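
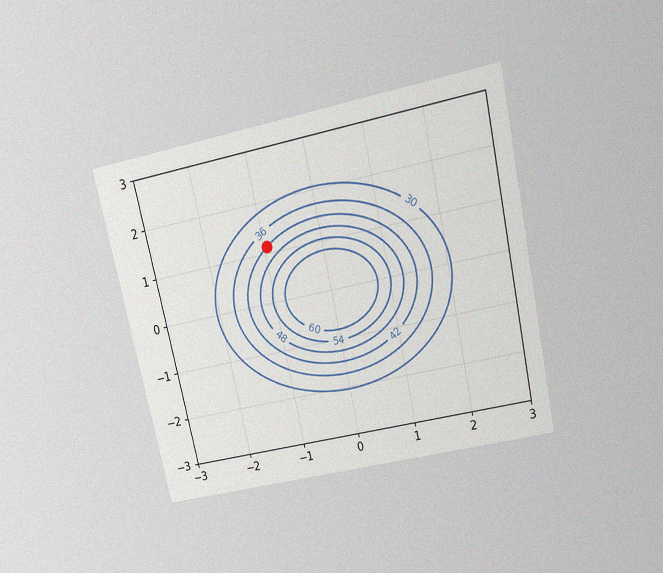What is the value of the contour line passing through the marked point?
42

The chart is tilted about 12° counter-clockwise and viewed slightly from above, with some photo noise. The marked point sits on the contour labelled 42.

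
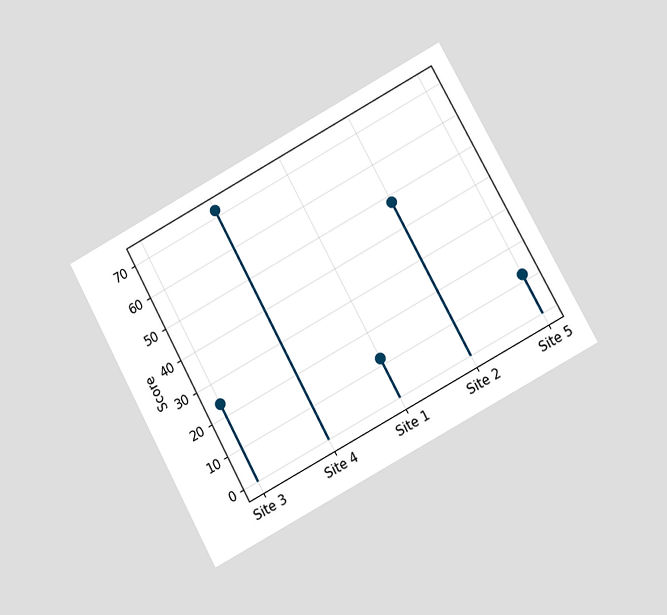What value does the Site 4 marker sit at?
The chart is tilted about 29° counter-clockwise and viewed at a slight angle. The Site 4 marker sits at 72.

72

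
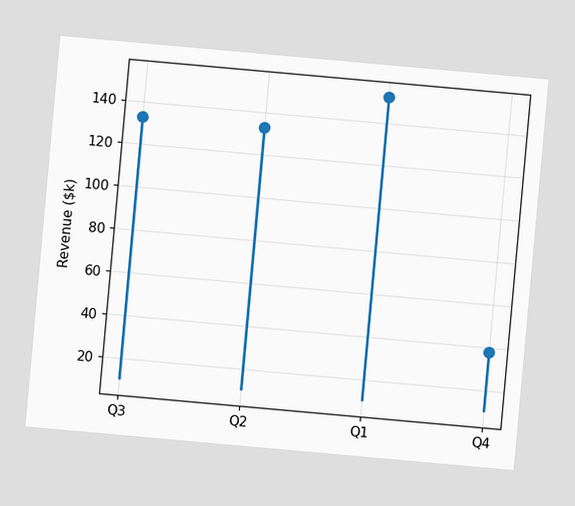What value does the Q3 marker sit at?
The chart is tilted about 5° clockwise. The Q3 marker sits at $133k.

$133k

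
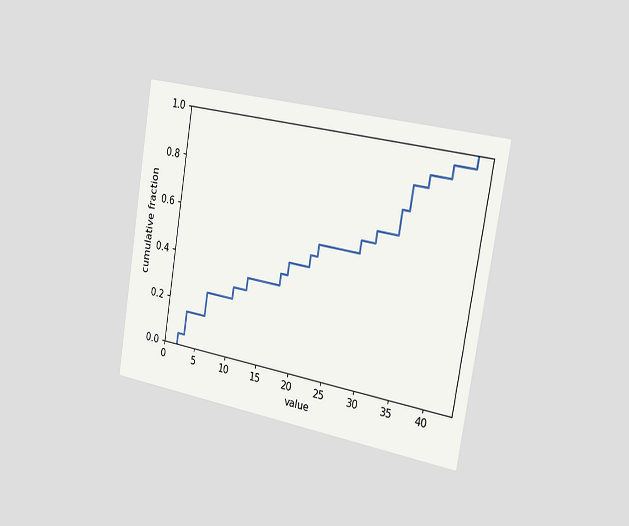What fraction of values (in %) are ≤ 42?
100%

The chart is tilted about 9° clockwise and viewed slightly from the right. At x=42 the ECDF step is at 100%.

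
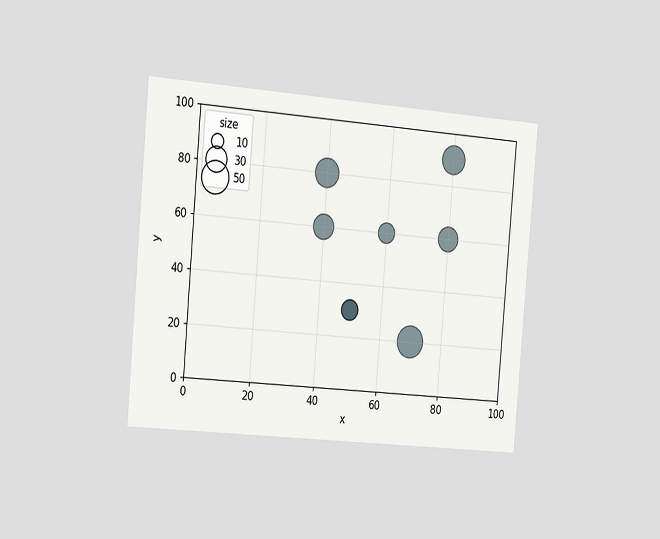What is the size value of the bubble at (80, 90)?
The chart is tilted about 5° clockwise and viewed slightly from the left. Matching the bubble at (80, 90) against the size legend gives 40.

40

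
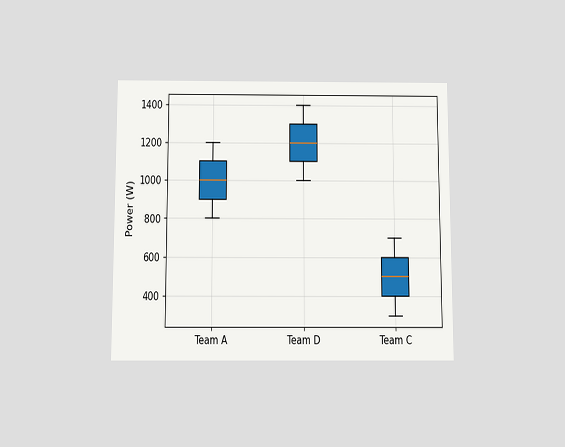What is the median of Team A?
1000W

The chart is viewed slightly from below. The median line in the Team A box sits at 1000W.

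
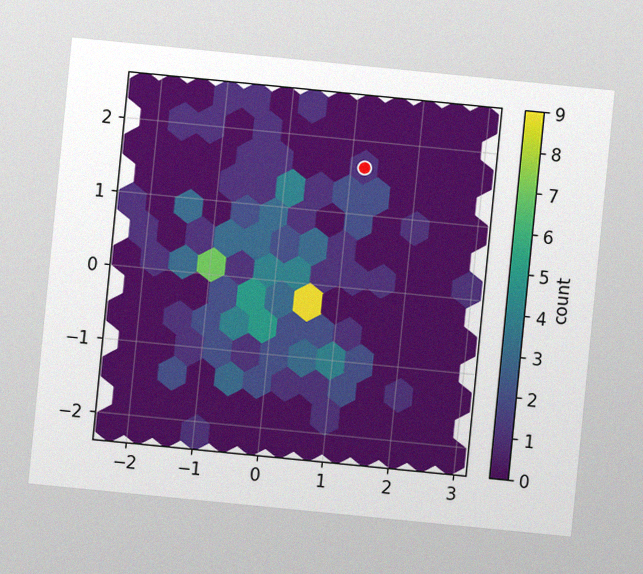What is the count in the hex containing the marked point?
1

The chart is tilted about 6° clockwise, with some photo noise. The marked hex reads 1 on the colorbar.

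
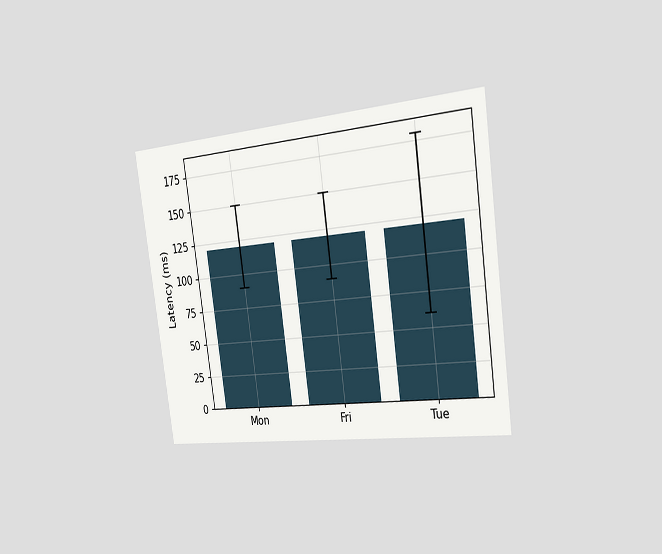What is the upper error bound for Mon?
The chart is tilted about 8° counter-clockwise and viewed slightly from the right. The Mon bar's upper whisker reaches 150ms.

150ms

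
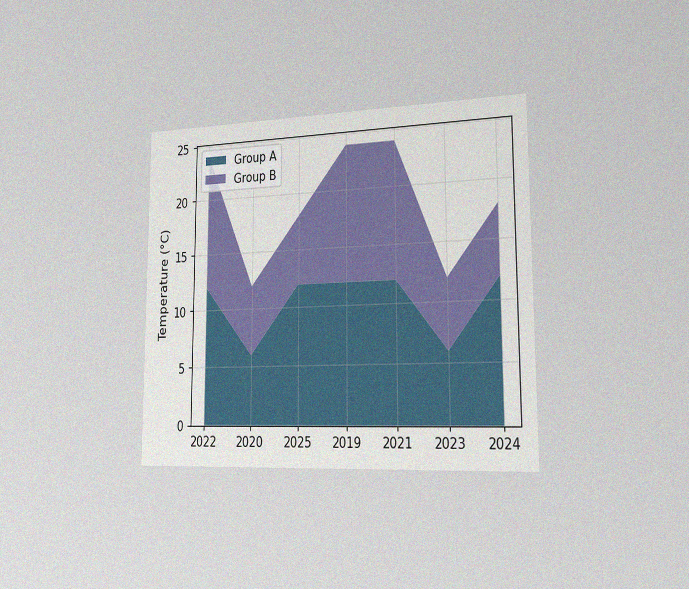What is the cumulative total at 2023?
The chart is viewed slightly from the right, with some photo noise. The stacked total at 2023 reaches 12°C.

12°C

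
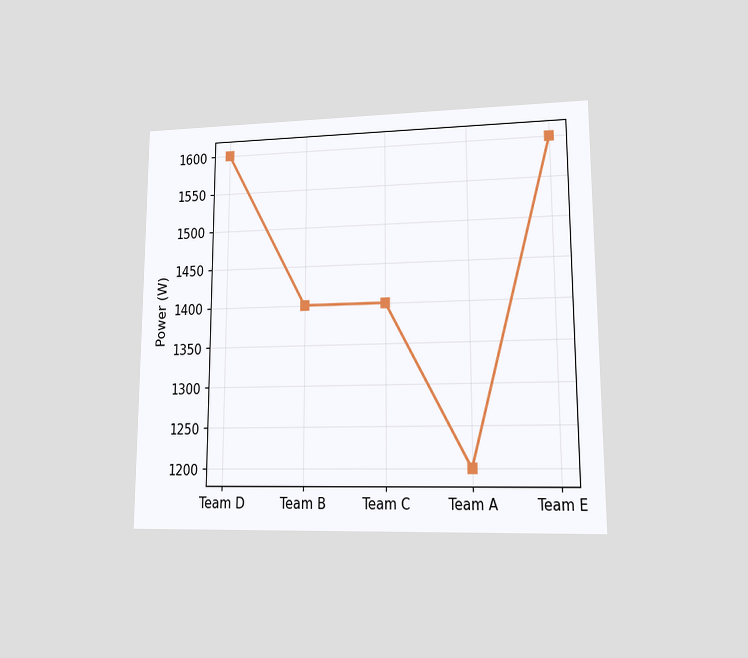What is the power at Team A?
The chart is viewed at a slight angle. At Team A, the line is at 1200W.

1200W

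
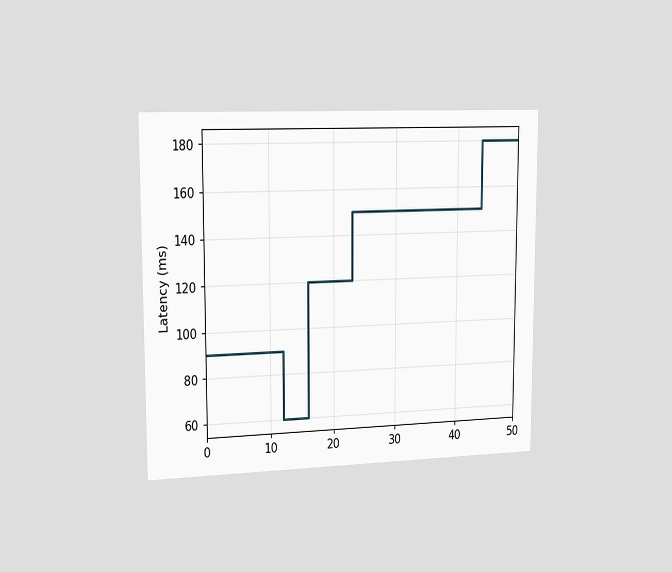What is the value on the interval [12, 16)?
60ms

The chart is viewed slightly from the left. On [12, 16) the step sits at 60ms.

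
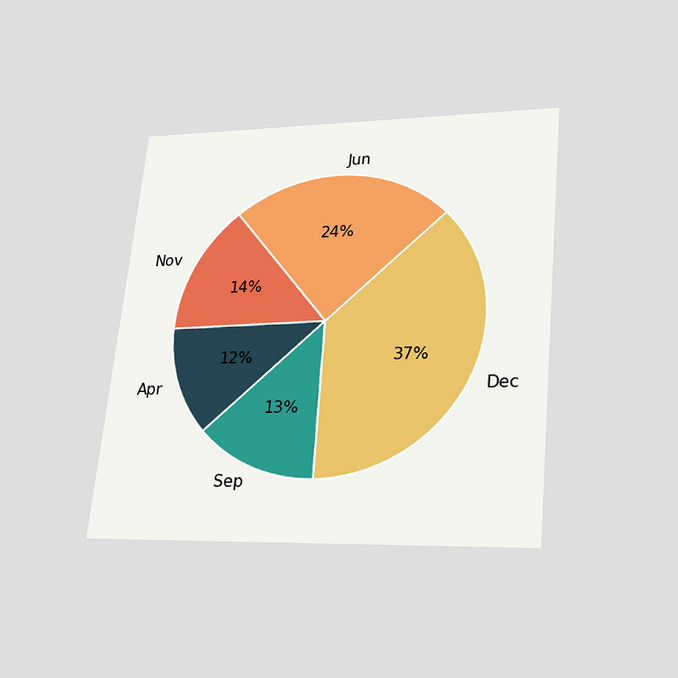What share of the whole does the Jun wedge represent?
The chart is tilted about 6° clockwise and viewed slightly from below. The Jun slice takes up 24% of the pie.

24%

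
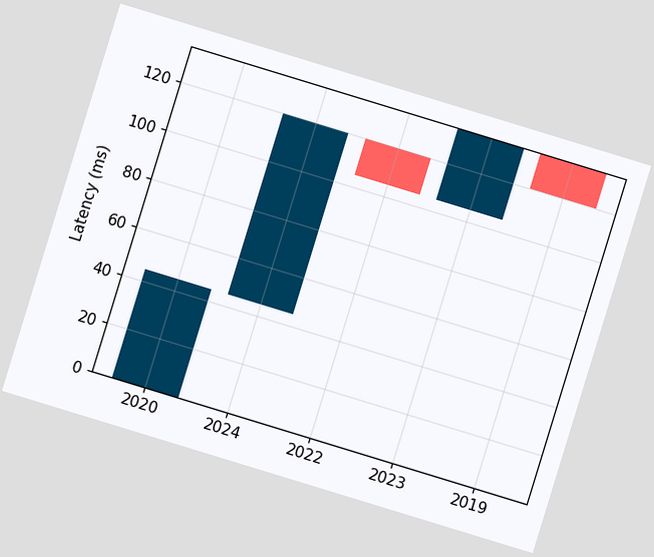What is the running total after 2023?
135ms

The chart is tilted about 17° clockwise. After 2023 the running total reaches 135ms.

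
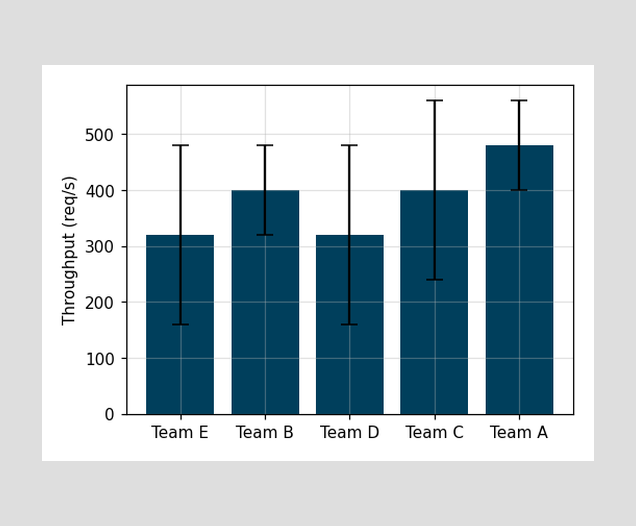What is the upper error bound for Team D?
480req/s

The Team D bar's upper whisker reaches 480req/s.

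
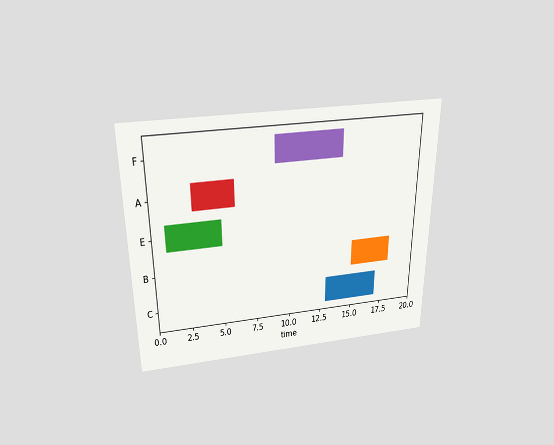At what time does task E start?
1

The chart is viewed slightly from above. The E bar begins at t=1.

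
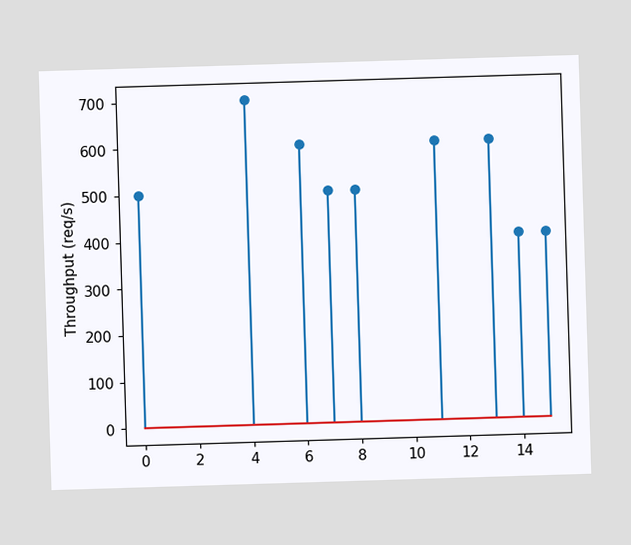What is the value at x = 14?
The stem at x=14 reaches 400req/s.

400req/s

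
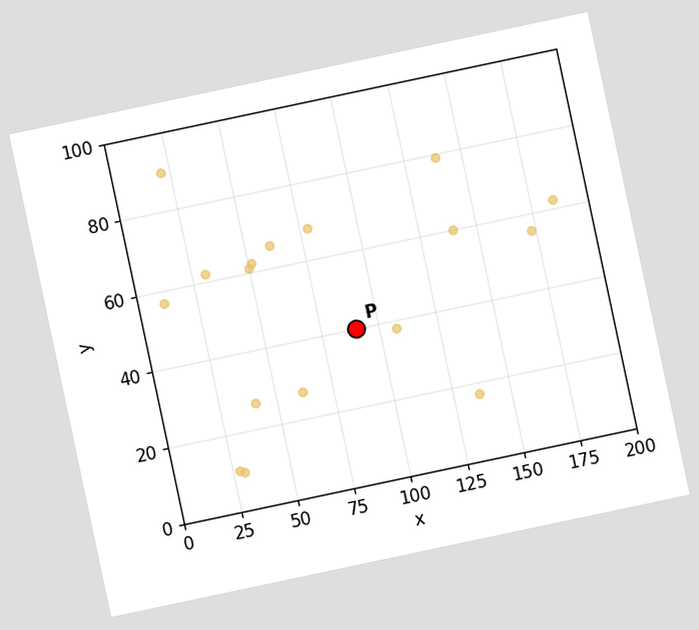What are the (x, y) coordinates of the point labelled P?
The chart is tilted about 12° counter-clockwise. Following the gridlines from P to each axis, P sits at (90, 40).

(90, 40)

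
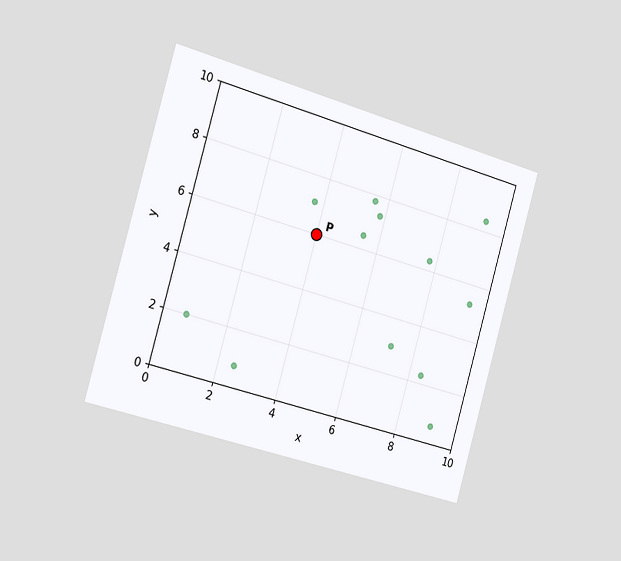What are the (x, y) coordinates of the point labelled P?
(4, 6)

The chart is tilted about 16° clockwise and viewed slightly from the left. Following the gridlines from P to each axis, P sits at (4, 6).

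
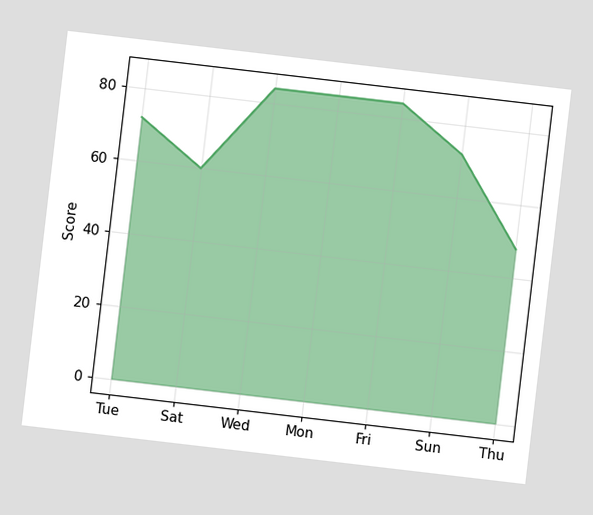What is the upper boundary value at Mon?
The chart is tilted about 7° clockwise. At Mon the upper boundary is at 84.

84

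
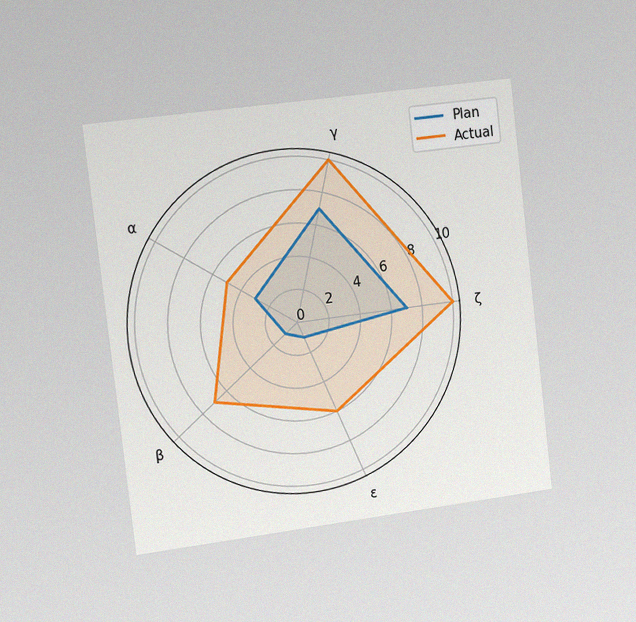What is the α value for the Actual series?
5

The chart is tilted about 7° counter-clockwise and viewed slightly from the left, with some photo noise. On the α axis, Actual reaches 5.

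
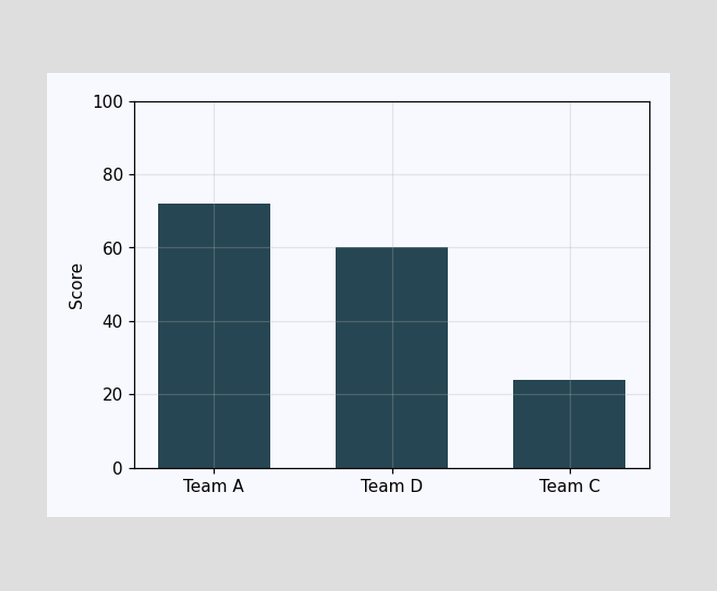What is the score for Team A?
72

Reading along the chart's y-axis, the Team A bar reaches 72.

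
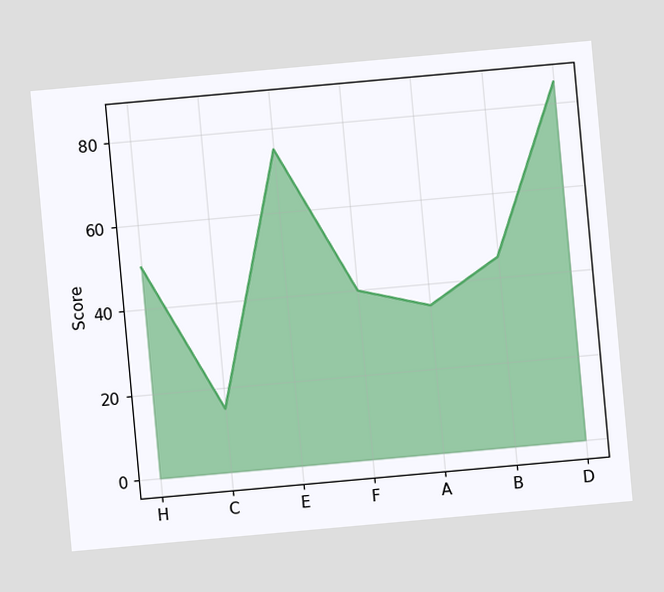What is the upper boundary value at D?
85

The chart is tilted about 5° counter-clockwise. At D the upper boundary is at 85.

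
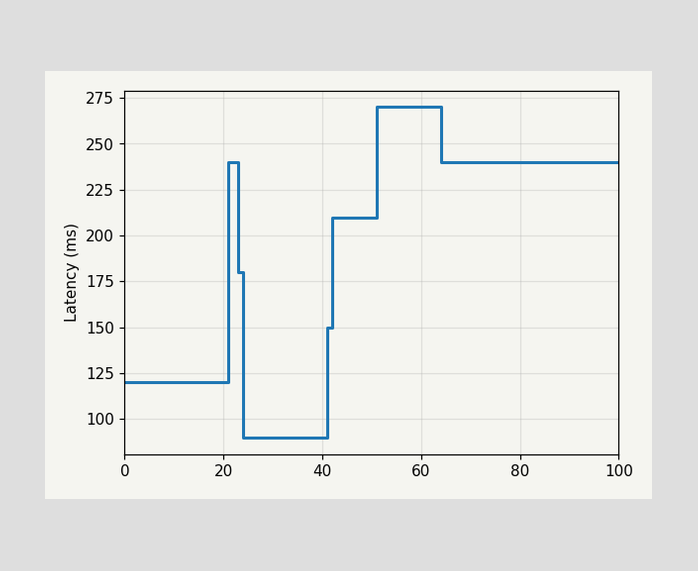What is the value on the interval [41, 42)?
150ms

On [41, 42) the step sits at 150ms.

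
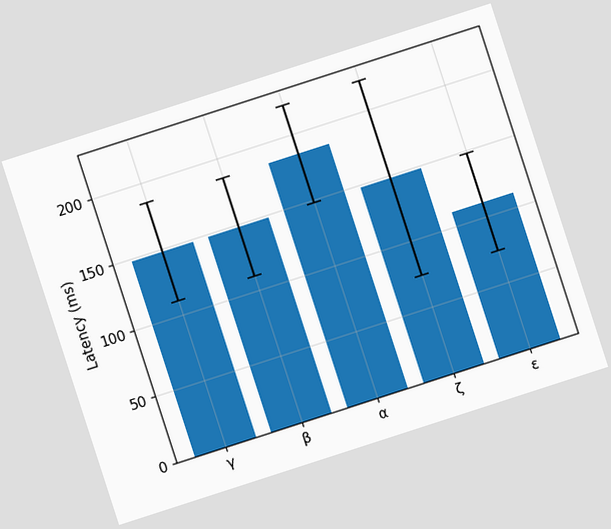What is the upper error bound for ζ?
222ms

The chart is tilted about 18° counter-clockwise. The ζ bar's upper whisker reaches 222ms.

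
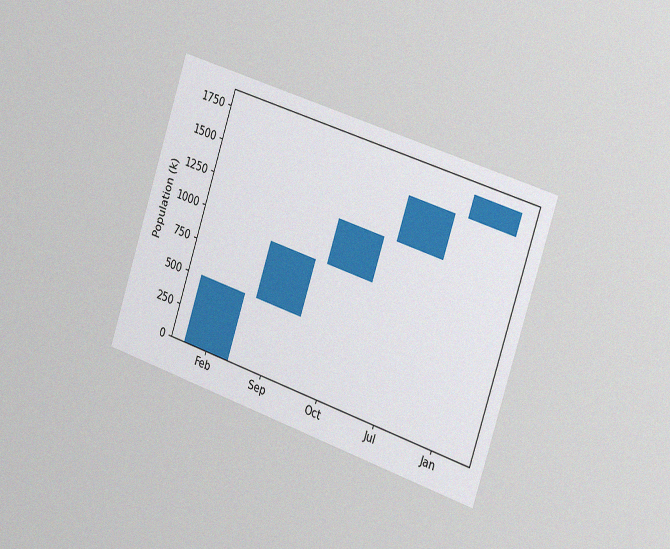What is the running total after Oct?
1275k

The chart is tilted about 18° clockwise and viewed slightly from the right, with some photo noise. After Oct the running total reaches 1275k.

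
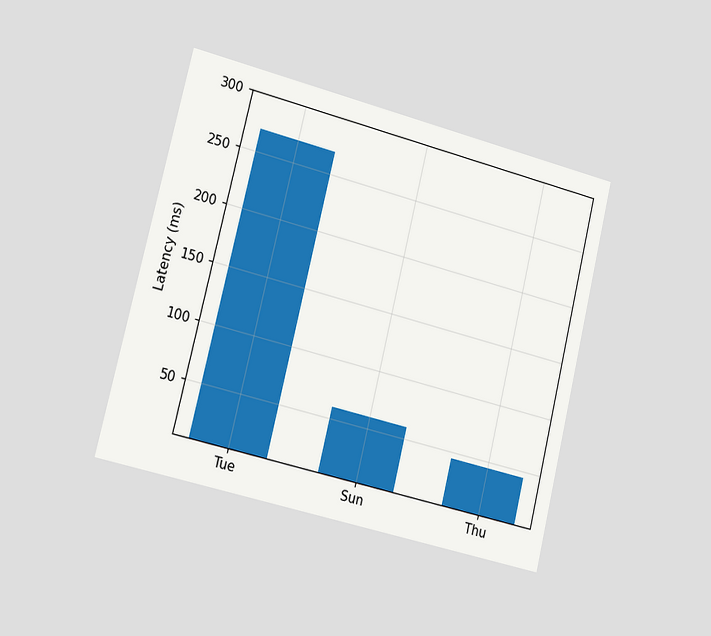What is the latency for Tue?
The chart is tilted about 14° clockwise and viewed slightly from the left. Reading along the chart's y-axis, the Tue bar reaches 270ms.

270ms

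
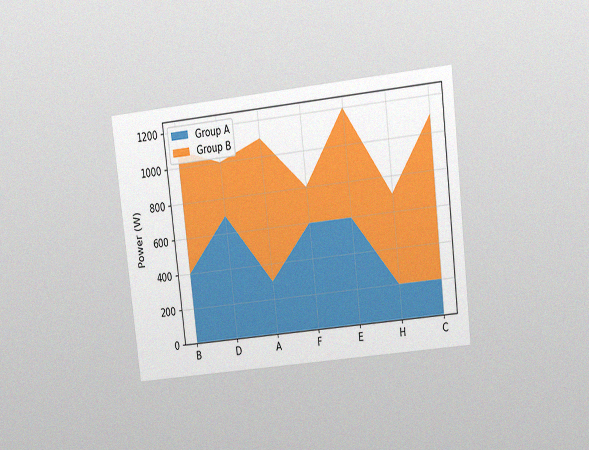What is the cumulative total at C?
1100W

The chart is tilted about 7° counter-clockwise and viewed at a slight angle, with some photo noise. The stacked total at C reaches 1100W.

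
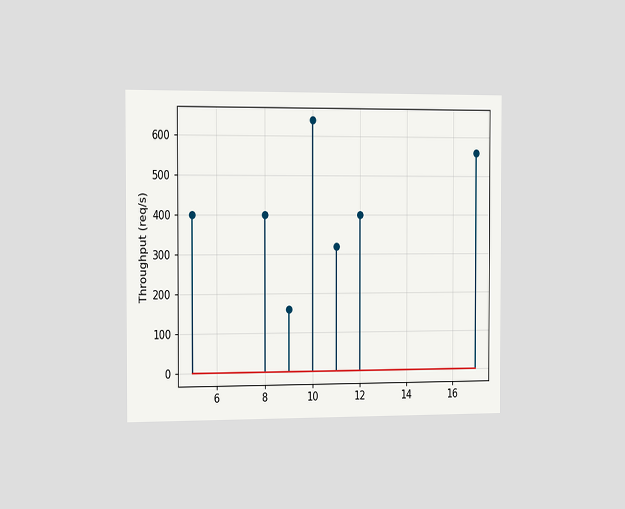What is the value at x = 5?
The chart is viewed slightly from the left. The stem at x=5 reaches 400req/s.

400req/s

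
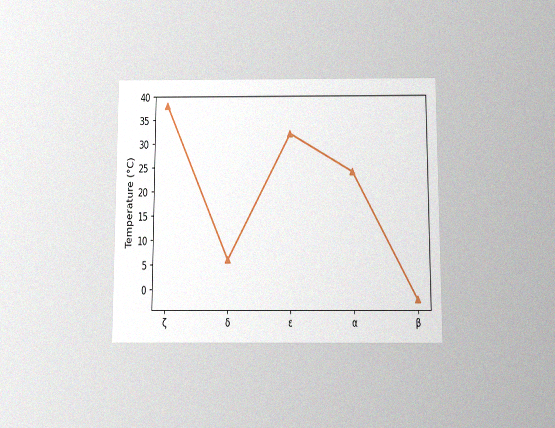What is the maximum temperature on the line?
38°C

The chart is viewed slightly from below, with some photo noise. The highest point is at ζ, and reading across to the y-axis gives 38°C.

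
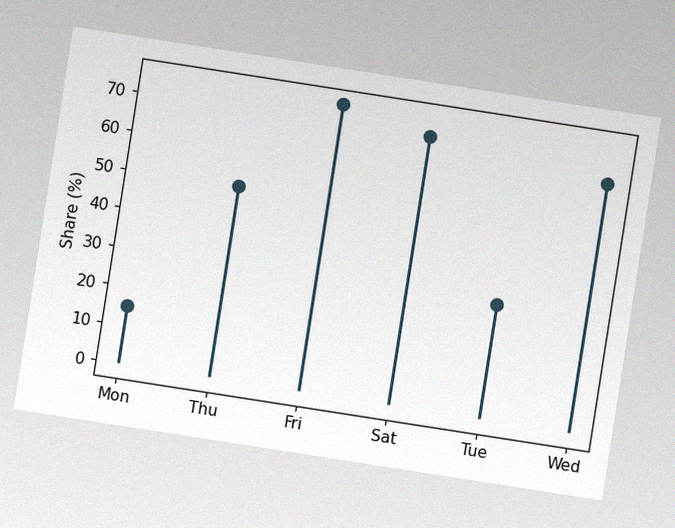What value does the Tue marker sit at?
The chart is tilted about 9° clockwise, with some photo noise. The Tue marker sits at 30%.

30%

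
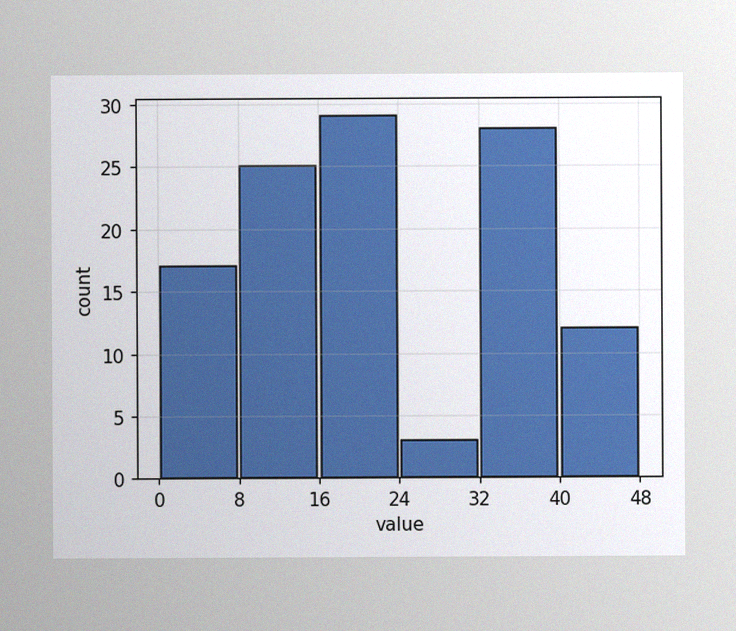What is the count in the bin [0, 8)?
The image has some photo noise and uneven lighting. The [0, 8) bin has height 17.

17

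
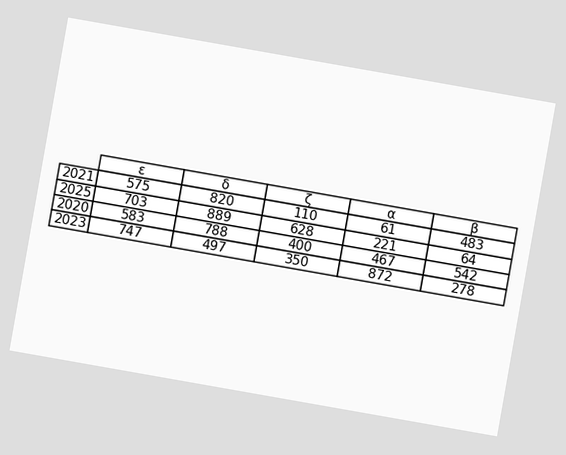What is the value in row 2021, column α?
The chart is tilted about 10° clockwise. The (2021, α) cell reads 61.

61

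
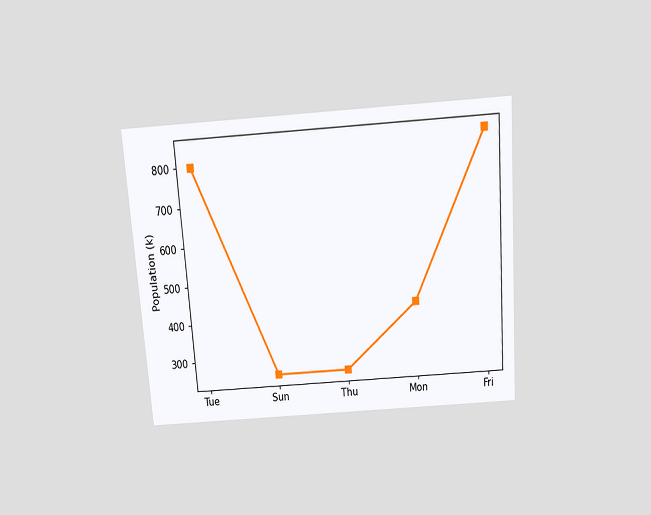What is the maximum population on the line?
840k

The chart is tilted about 4° counter-clockwise and viewed slightly from above. The highest point is at Fri, and reading across to the y-axis gives 840k.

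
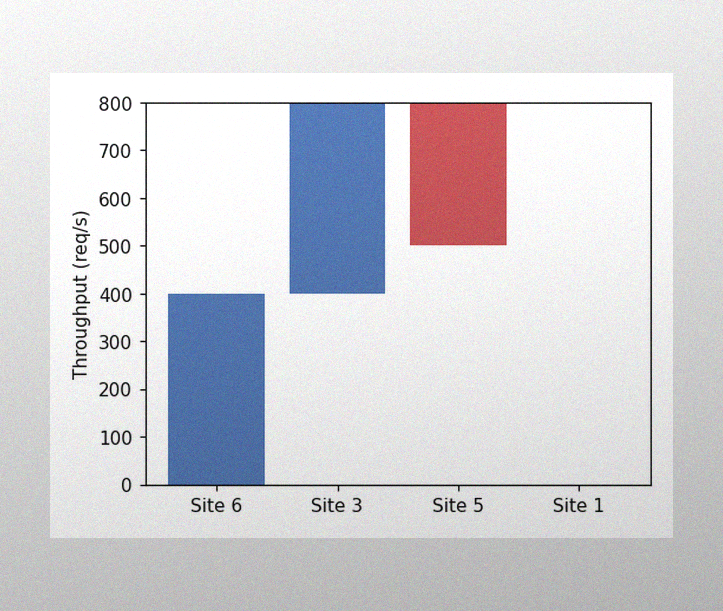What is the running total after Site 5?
The image has some photo noise and uneven lighting. After Site 5 the running total reaches 500req/s.

500req/s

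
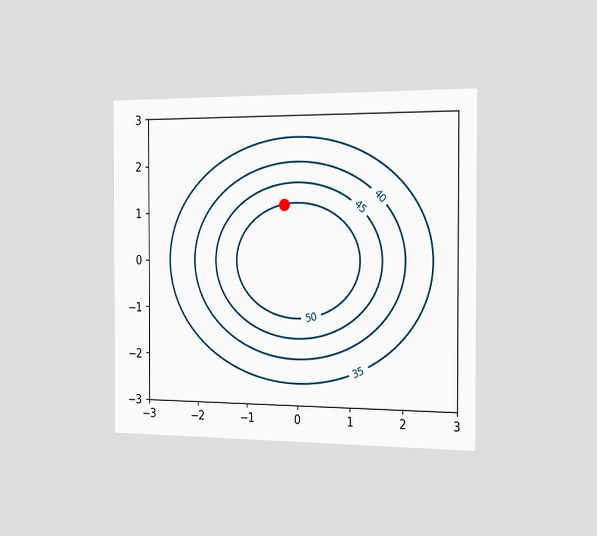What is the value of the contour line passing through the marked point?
The chart is viewed slightly from the right. The marked point sits on the contour labelled 50.

50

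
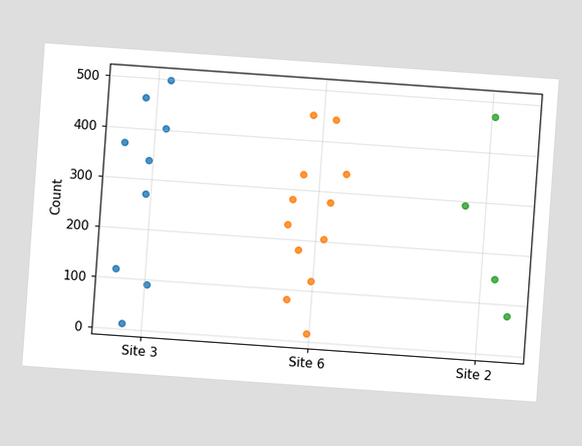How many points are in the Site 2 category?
4

The chart is tilted about 4° clockwise. Counting the markers in the Site 2 column gives 4.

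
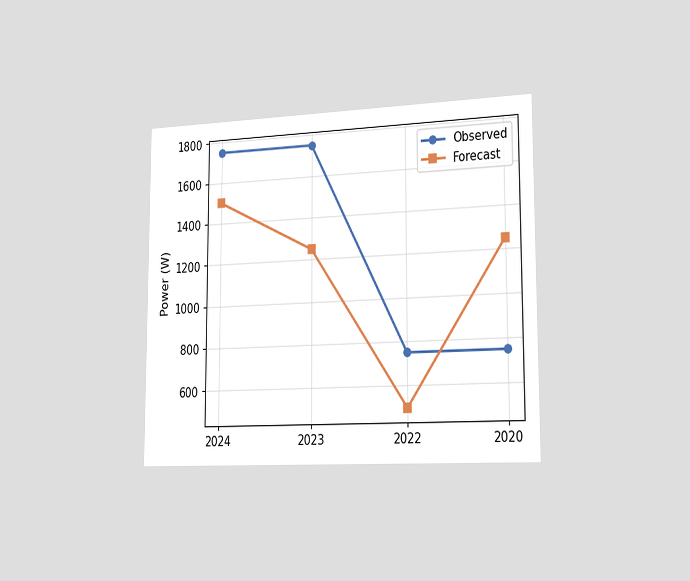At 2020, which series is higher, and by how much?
The chart is viewed slightly from the right. At 2020, Forecast sits above the other line by 500W.

Forecast, by 500W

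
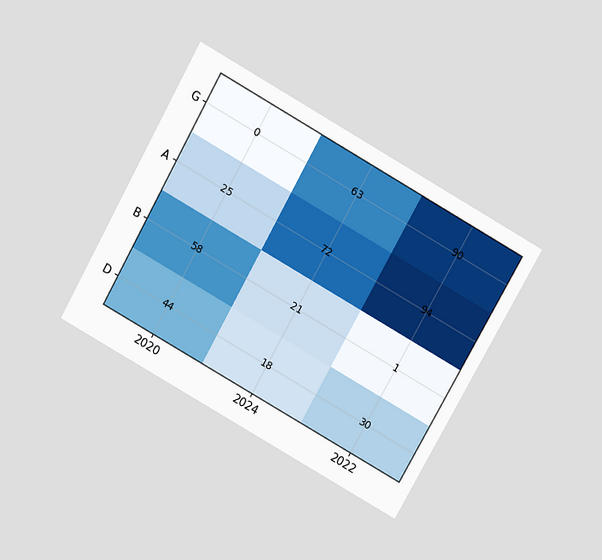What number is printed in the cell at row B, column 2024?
The chart is tilted about 29° clockwise and viewed slightly from above. The (B, 2024) cell reads 21.

21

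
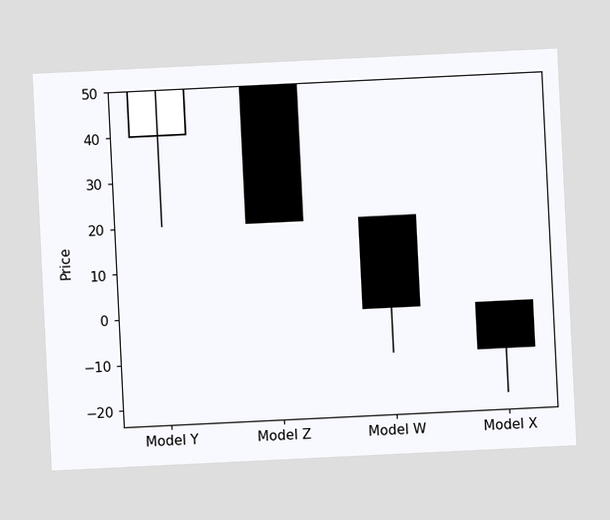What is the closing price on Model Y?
50

The chart is tilted about 3° counter-clockwise. The Model Y candle closes at 50.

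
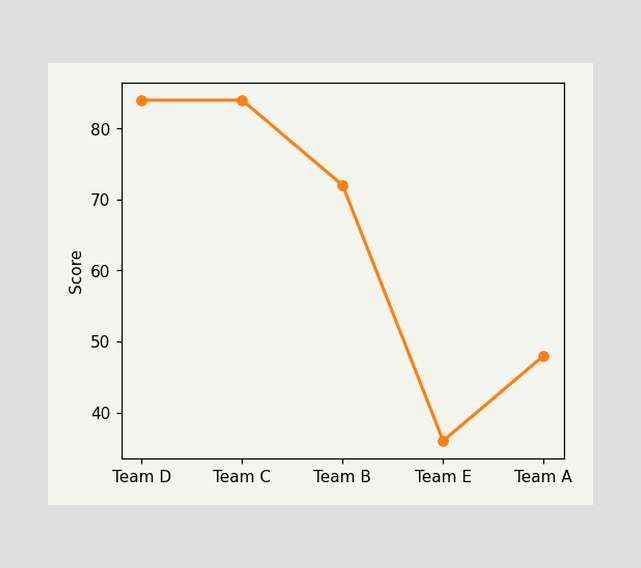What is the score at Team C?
84

At Team C, the line is at 84.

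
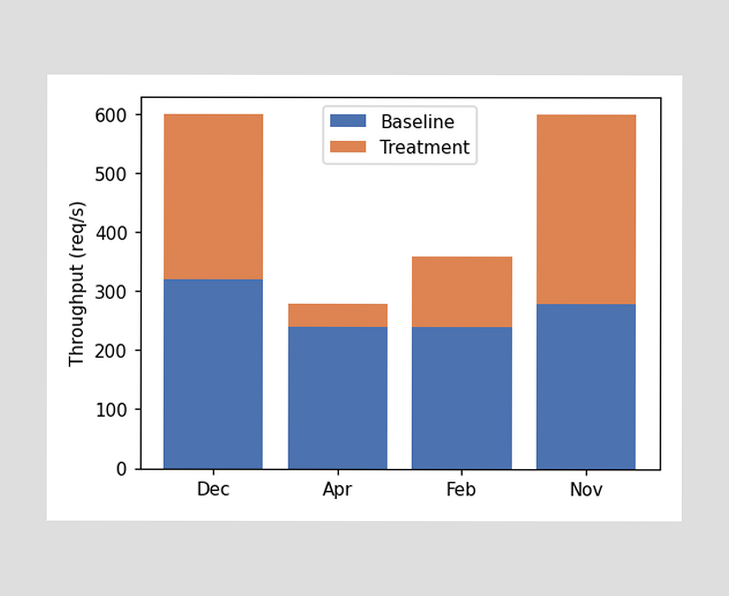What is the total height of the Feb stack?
The Feb stack's top reaches 360req/s on the y-axis.

360req/s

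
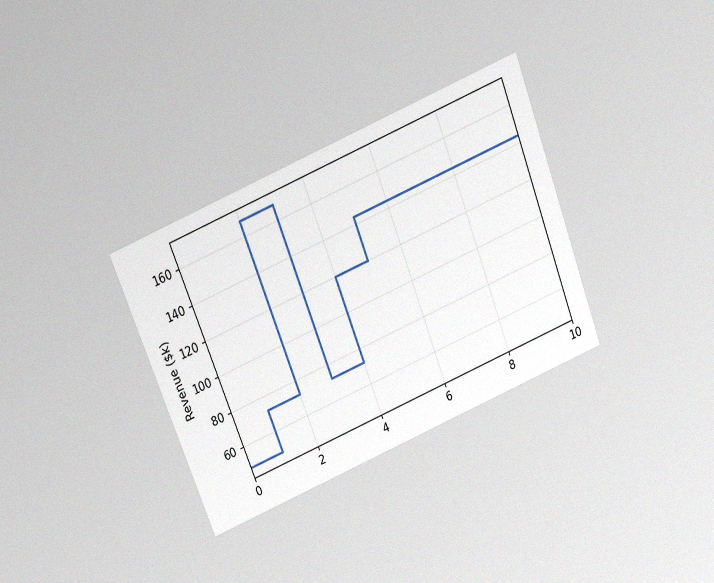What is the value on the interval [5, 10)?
$144k

The chart is tilted about 22° counter-clockwise and viewed slightly from above, with some photo noise. On [5, 10) the step sits at $144k.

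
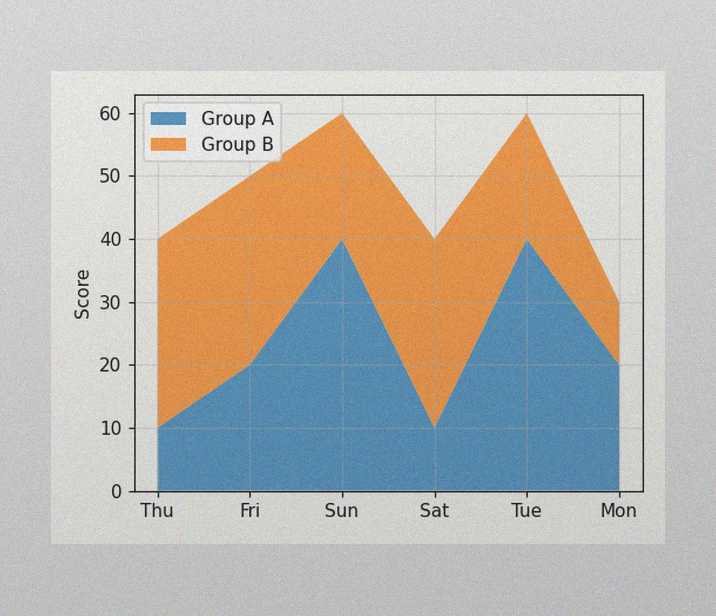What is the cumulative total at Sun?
60

The image has some photo noise and uneven lighting. The stacked total at Sun reaches 60.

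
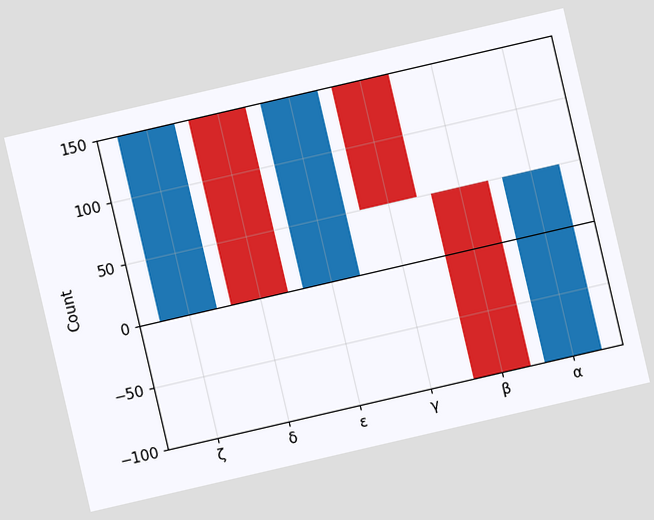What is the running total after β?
The chart is tilted about 13° counter-clockwise. After β the running total reaches -100.

-100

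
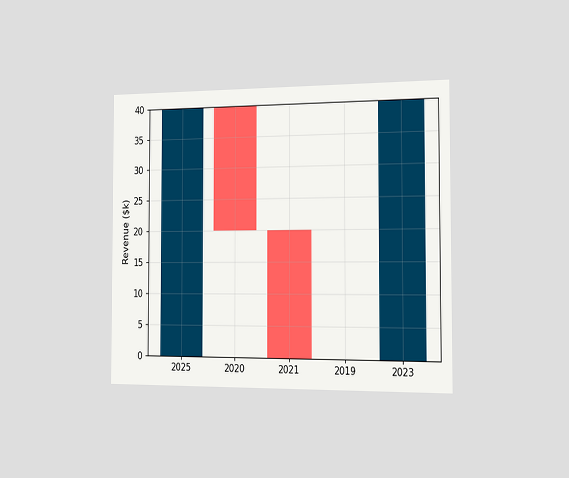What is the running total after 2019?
$0k

The chart is viewed slightly from the right. After 2019 the running total reaches $0k.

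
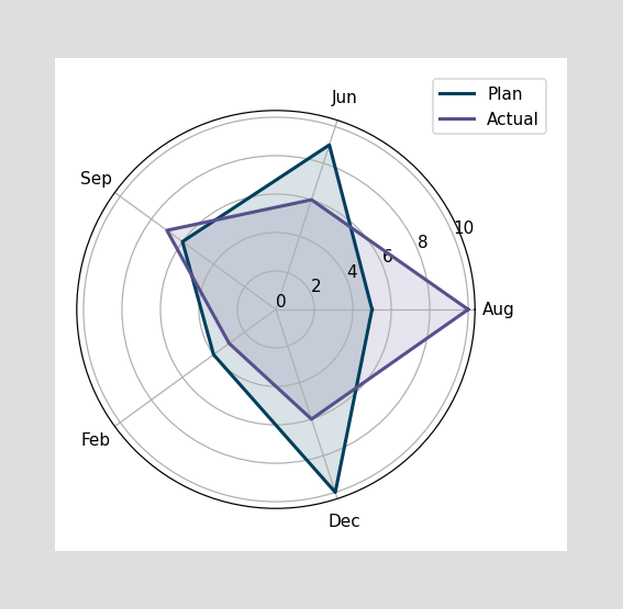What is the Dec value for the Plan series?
On the Dec axis, Plan reaches 10.

10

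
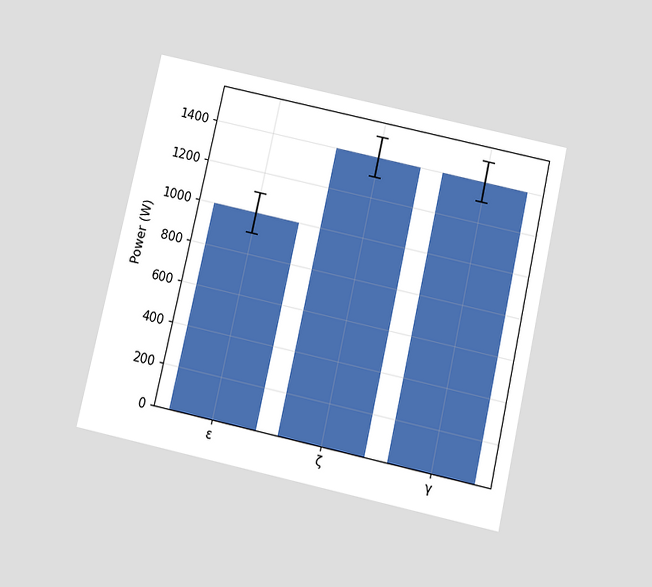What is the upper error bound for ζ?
1500W

The chart is tilted about 13° clockwise and viewed slightly from below. The ζ bar's upper whisker reaches 1500W.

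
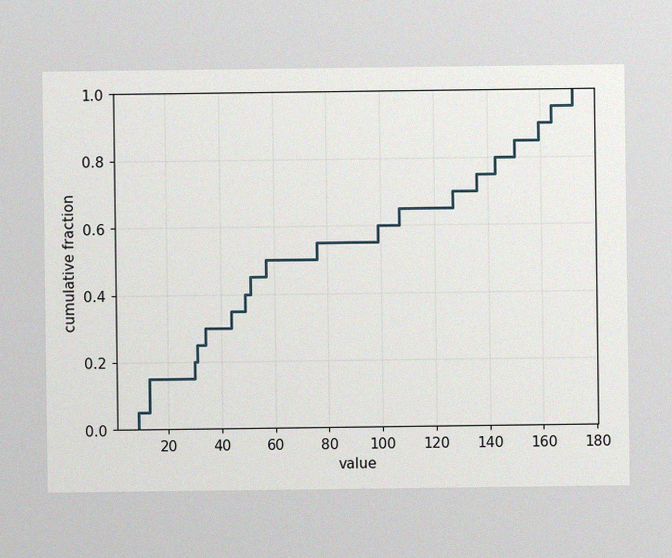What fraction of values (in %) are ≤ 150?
The image has some photo noise and uneven lighting. At x=150 the ECDF step is at 85%.

85%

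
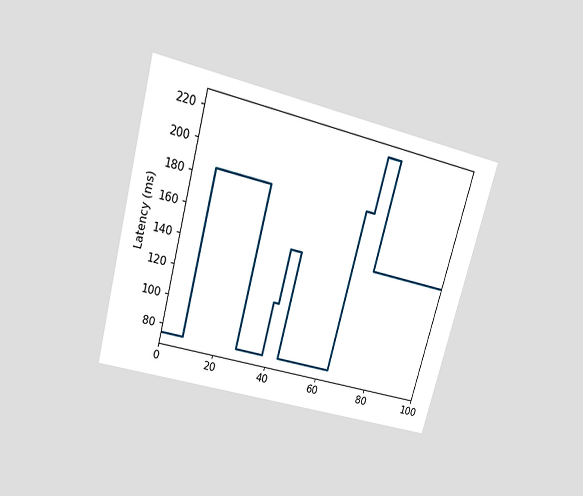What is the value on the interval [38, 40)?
111ms

The chart is tilted about 15° clockwise and viewed slightly from above. On [38, 40) the step sits at 111ms.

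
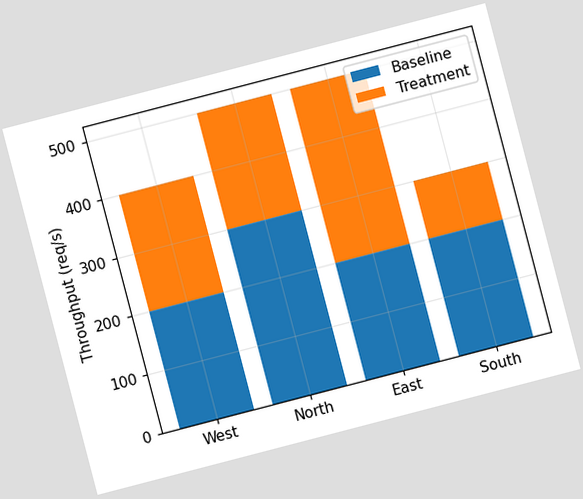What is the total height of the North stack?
The chart is tilted about 15° counter-clockwise. The North stack's top reaches 500req/s on the y-axis.

500req/s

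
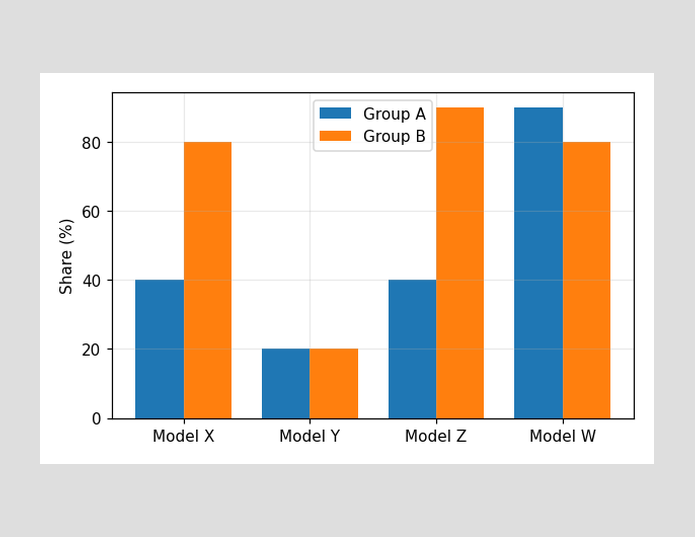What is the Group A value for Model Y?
The Group A bar at Model Y reaches 20% on the y-axis.

20%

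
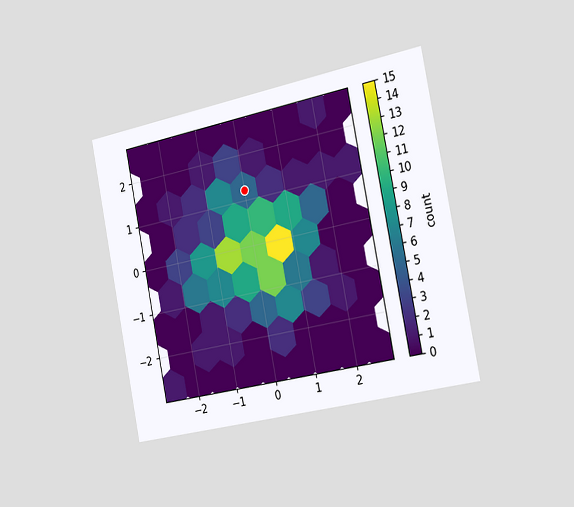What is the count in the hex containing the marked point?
5

The chart is tilted about 11° counter-clockwise and viewed slightly from the right. The marked hex reads 5 on the colorbar.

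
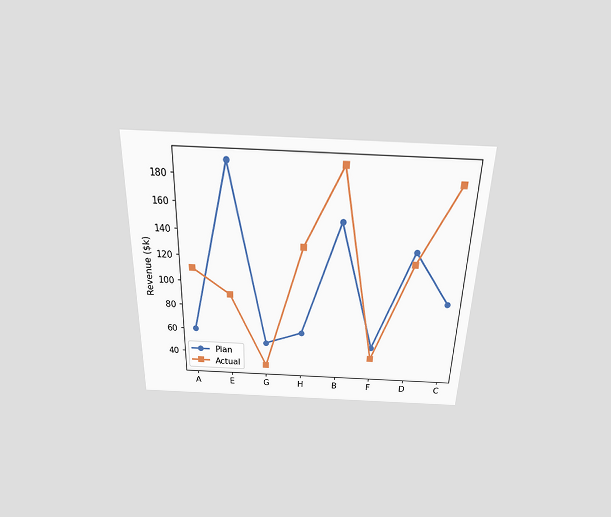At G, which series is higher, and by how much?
Plan, by $20k

The chart is viewed slightly from above. At G, Plan sits above the other line by $20k.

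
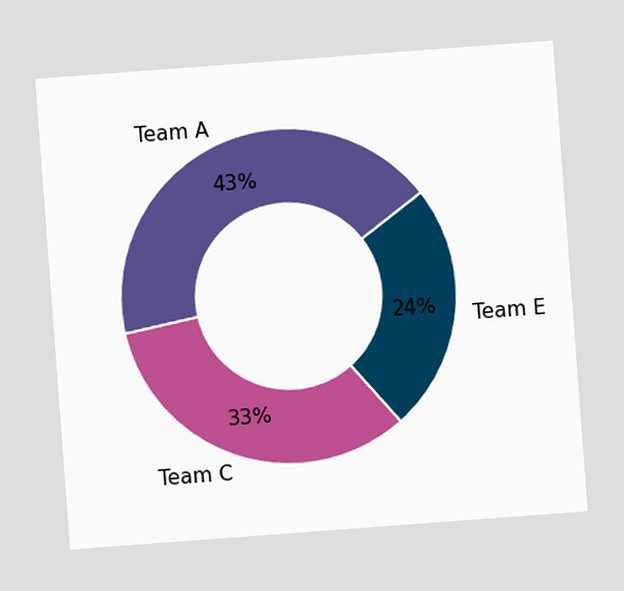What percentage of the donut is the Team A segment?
The chart is tilted about 4° counter-clockwise. The Team A segment takes up 43% of the ring.

43%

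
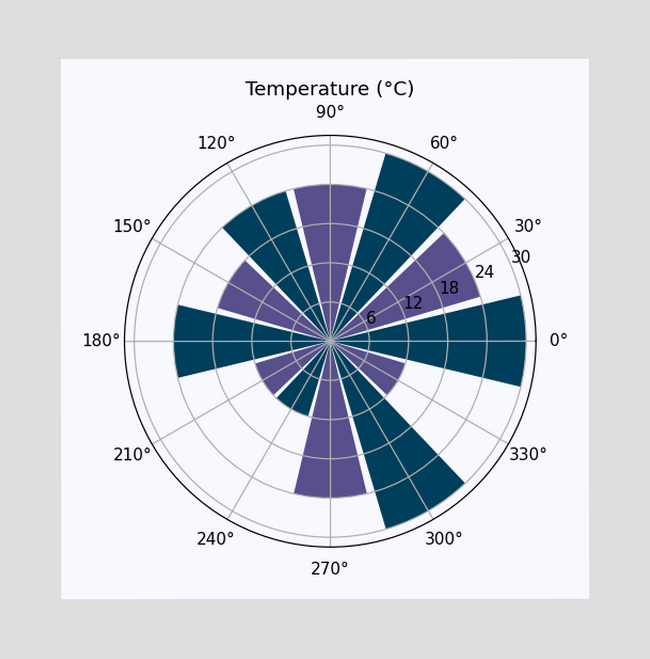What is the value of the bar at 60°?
30°C

The bar at 60° reaches 30°C on the radial axis.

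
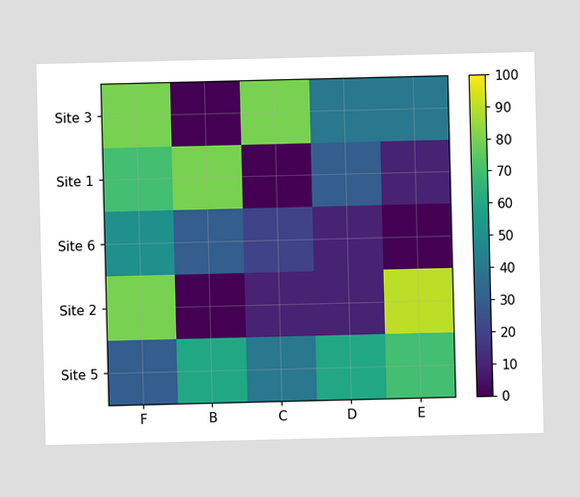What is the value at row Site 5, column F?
Matching cell (Site 5, F) against the colorbar gives 30.

30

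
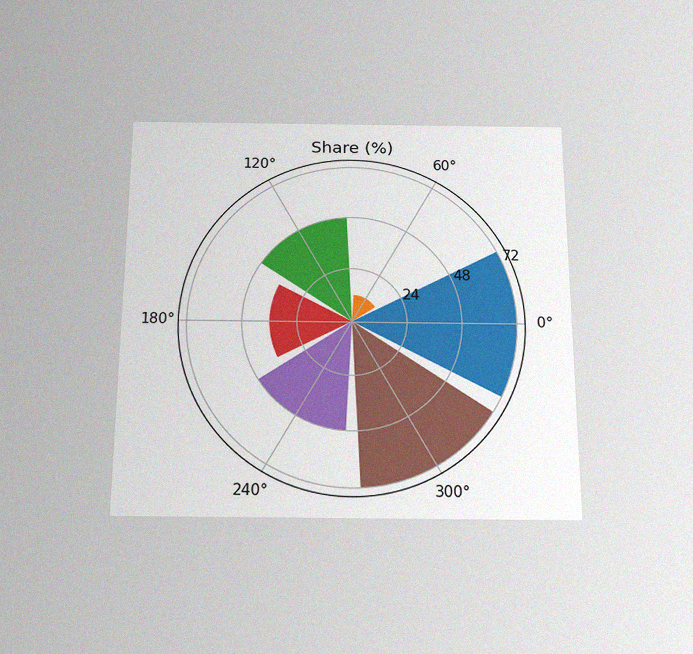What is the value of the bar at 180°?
The chart is viewed slightly from below, with some photo noise. The bar at 180° reaches 36% on the radial axis.

36%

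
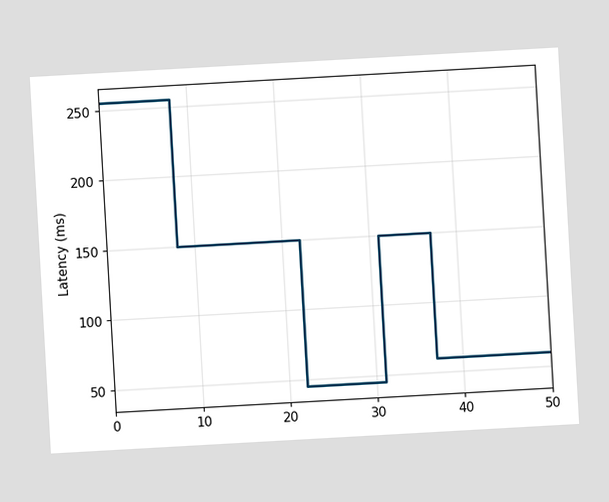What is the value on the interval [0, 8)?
The chart is tilted about 3° counter-clockwise. On [0, 8) the step sits at 255ms.

255ms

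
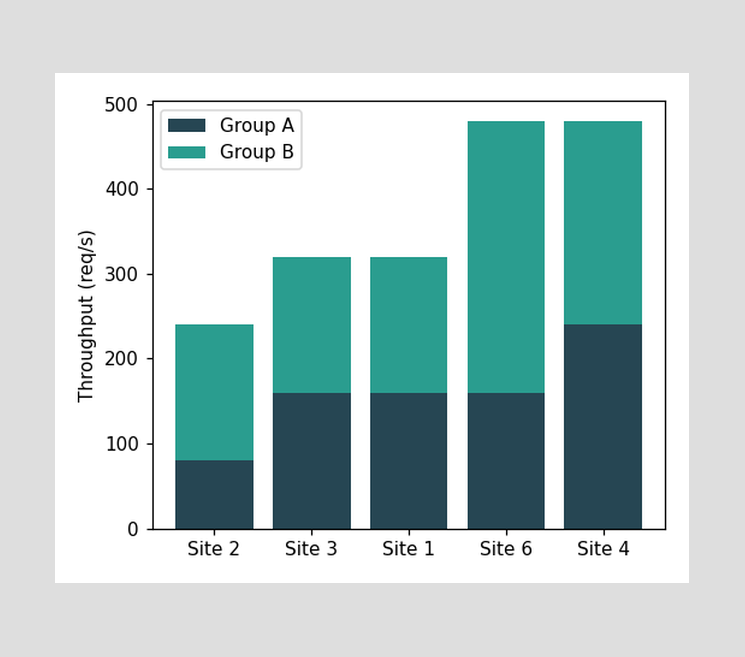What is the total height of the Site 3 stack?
The Site 3 stack's top reaches 320req/s on the y-axis.

320req/s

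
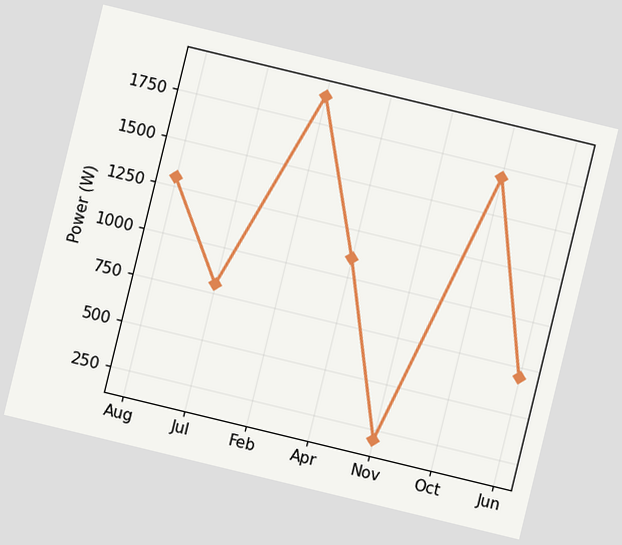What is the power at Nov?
200W

The chart is tilted about 14° clockwise. At Nov, the line is at 200W.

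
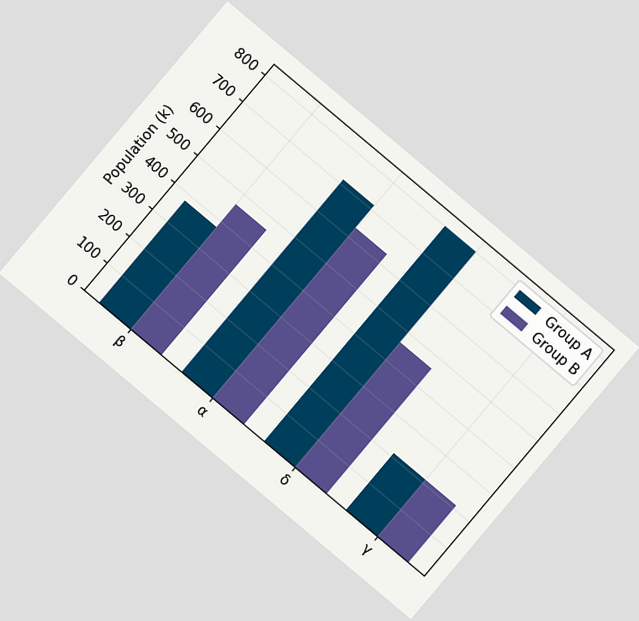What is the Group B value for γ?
The chart is tilted about 40° clockwise. The Group B bar at γ reaches 210k on the y-axis.

210k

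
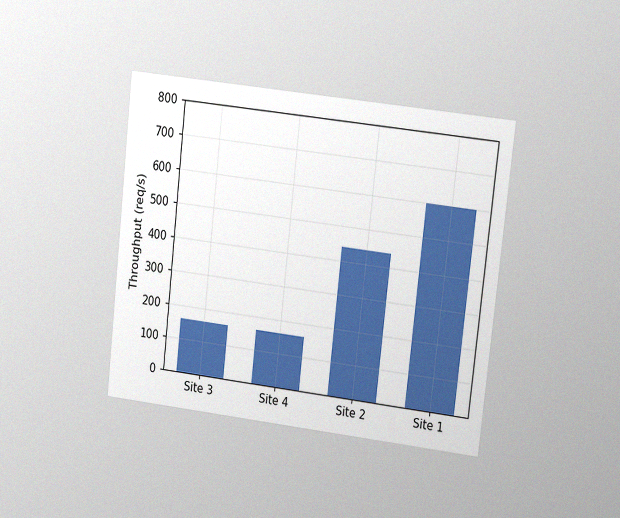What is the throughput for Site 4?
160req/s

The chart is tilted about 6° clockwise and viewed at a slight angle, with some photo noise. Reading along the chart's y-axis, the Site 4 bar reaches 160req/s.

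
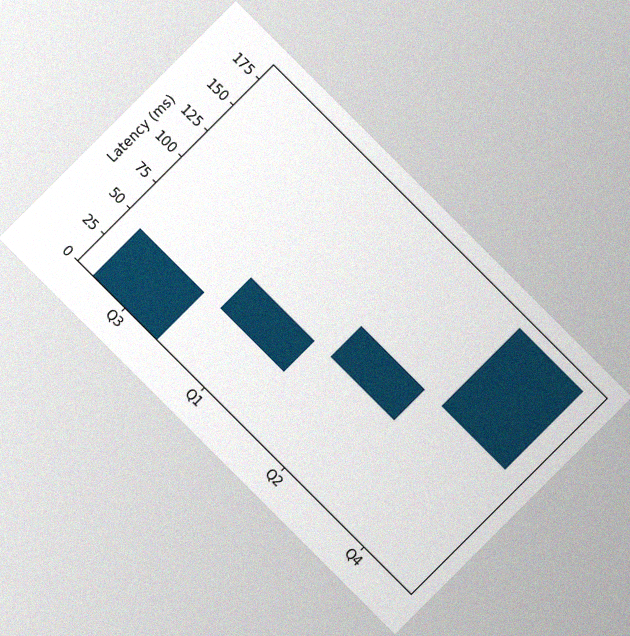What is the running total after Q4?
The chart is tilted about 45° clockwise, with some photo noise. After Q4 the running total reaches 180ms.

180ms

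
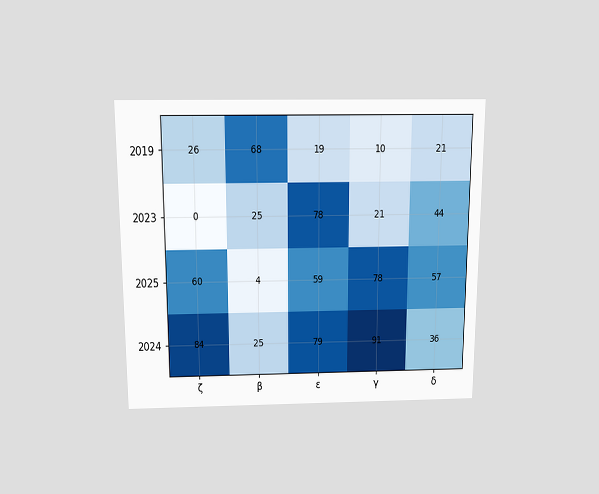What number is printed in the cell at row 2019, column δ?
The chart is viewed slightly from above. The (2019, δ) cell reads 21.

21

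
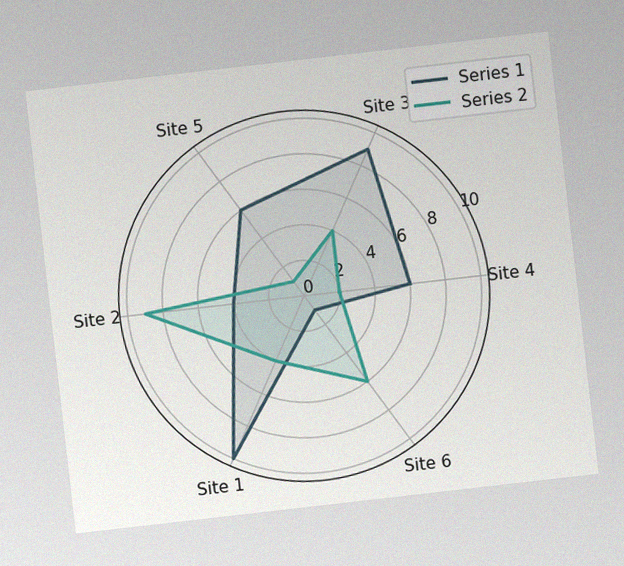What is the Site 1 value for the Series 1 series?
10

The chart is tilted about 7° counter-clockwise, with some photo noise. On the Site 1 axis, Series 1 reaches 10.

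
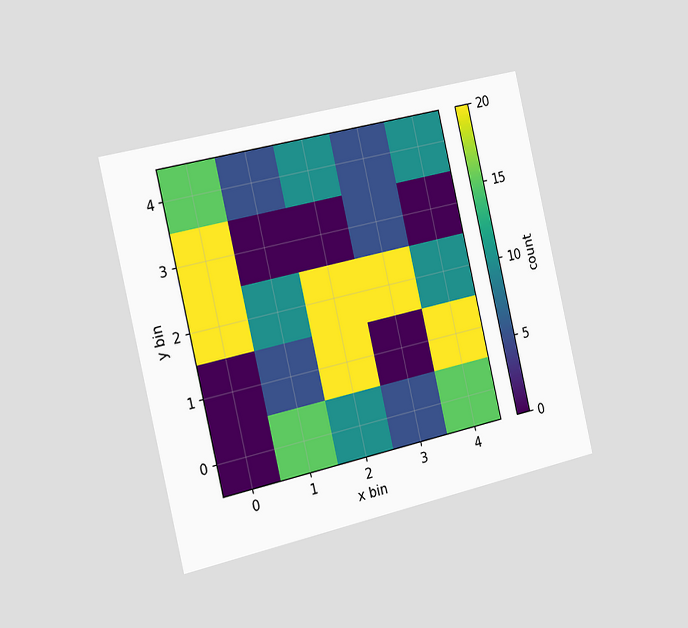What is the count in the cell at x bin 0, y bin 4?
The chart is tilted about 13° counter-clockwise and viewed slightly from the left. Matching the cell (0, 4) against the colorbar gives 15.

15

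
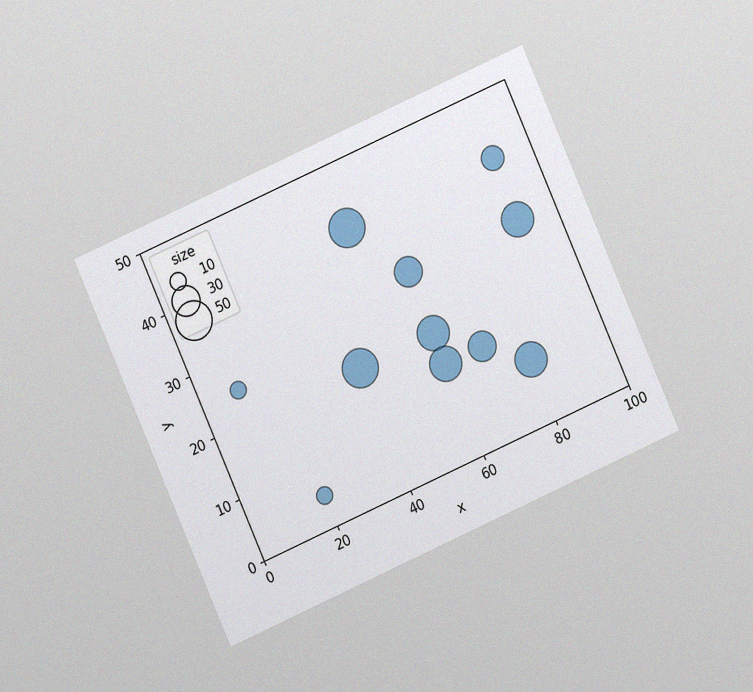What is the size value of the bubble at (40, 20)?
50

The chart is tilted about 24° counter-clockwise and viewed at a slight angle, with some photo noise. Matching the bubble at (40, 20) against the size legend gives 50.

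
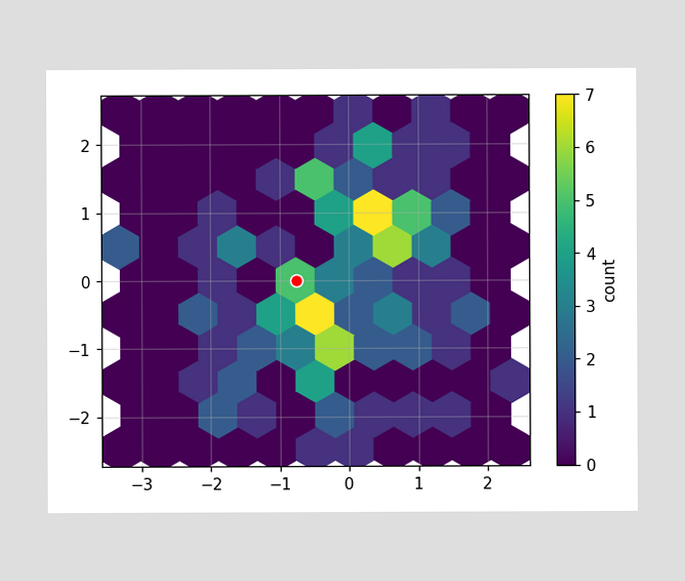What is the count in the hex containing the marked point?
5

The marked hex reads 5 on the colorbar.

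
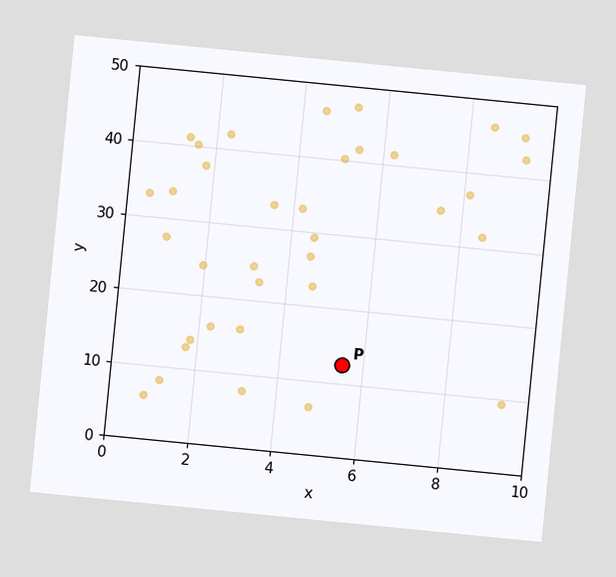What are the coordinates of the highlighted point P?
The chart is tilted about 6° clockwise. Following the gridlines from P to each axis, P sits at (5.5, 12.5).

(5.5, 12.5)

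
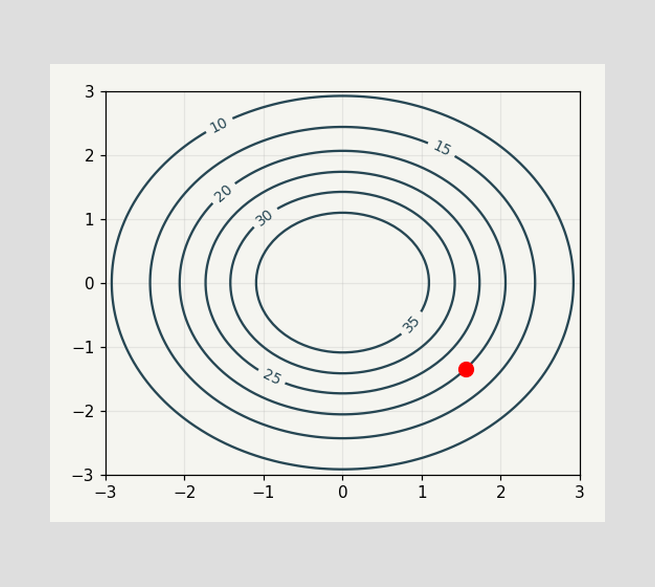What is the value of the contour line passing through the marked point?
The marked point sits on the contour labelled 20.

20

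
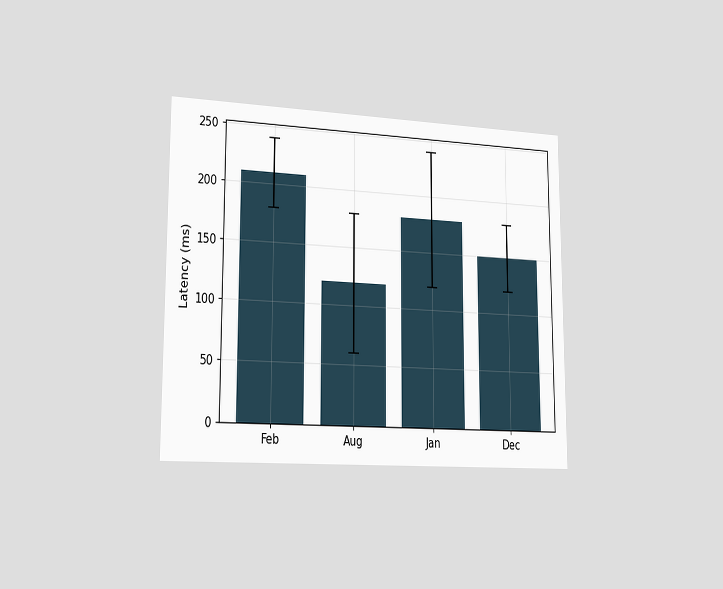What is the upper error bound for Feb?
240ms

The chart is viewed slightly from the left. The Feb bar's upper whisker reaches 240ms.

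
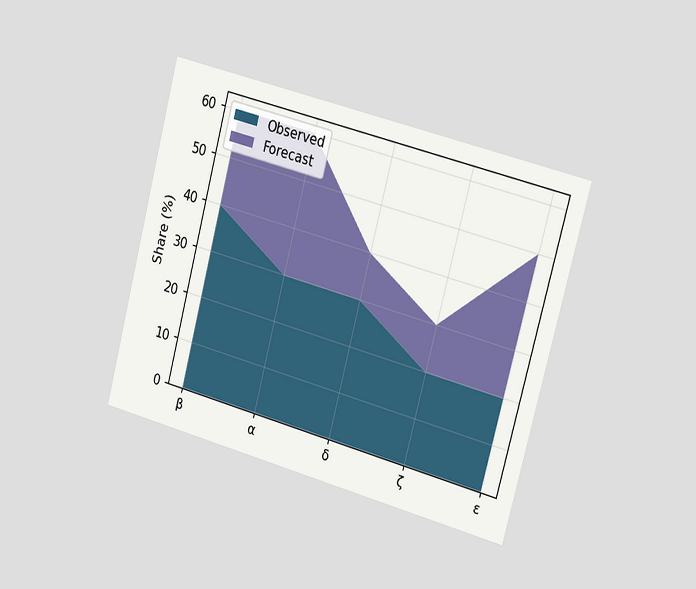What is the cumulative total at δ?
40%

The chart is tilted about 15° clockwise and viewed slightly from the right. The stacked total at δ reaches 40%.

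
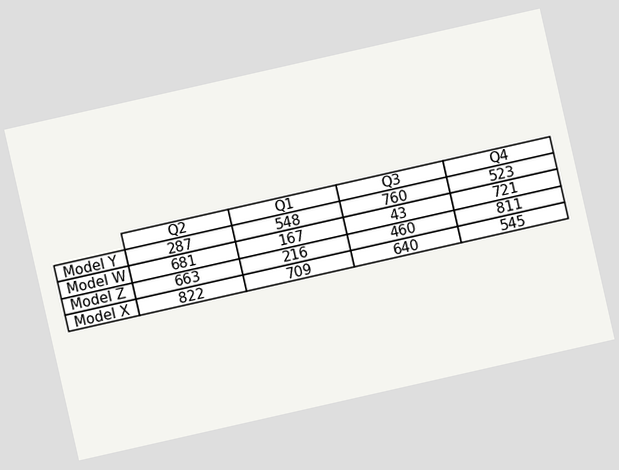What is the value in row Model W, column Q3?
43

The chart is tilted about 13° counter-clockwise. The (Model W, Q3) cell reads 43.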